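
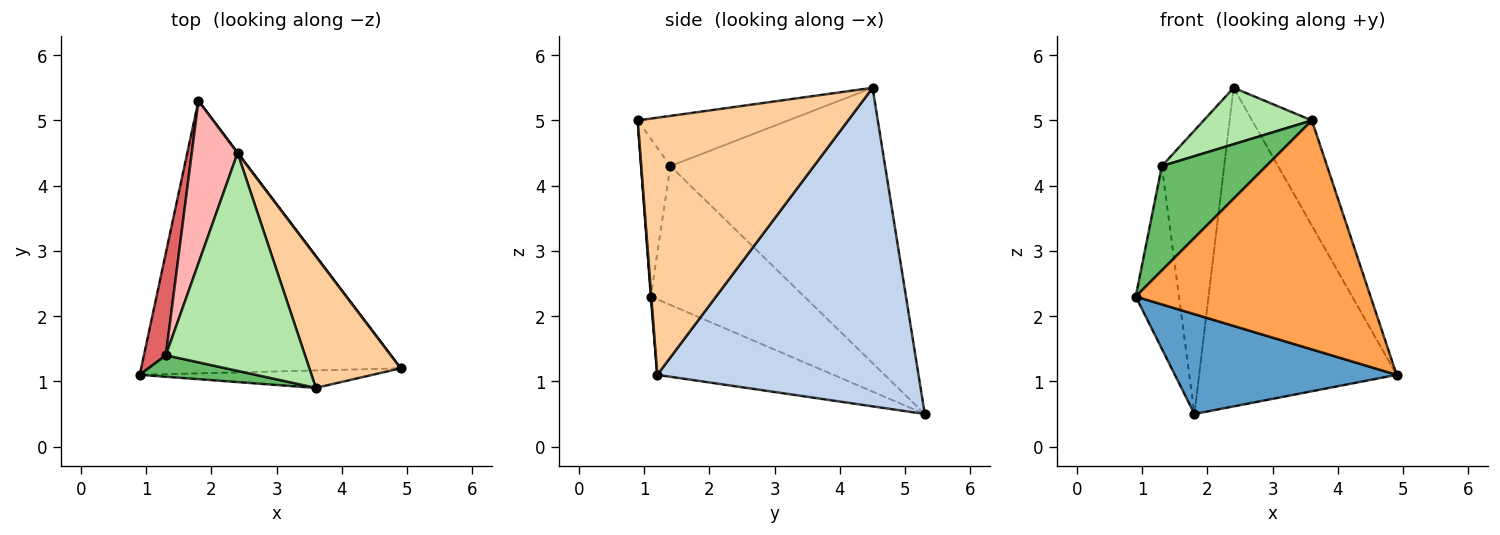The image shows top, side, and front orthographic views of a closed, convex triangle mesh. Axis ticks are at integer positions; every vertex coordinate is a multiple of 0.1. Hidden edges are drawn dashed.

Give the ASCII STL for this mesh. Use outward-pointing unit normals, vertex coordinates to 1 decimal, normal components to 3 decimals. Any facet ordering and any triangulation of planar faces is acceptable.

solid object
 facet normal -0.263 -0.332 -0.906
  outer loop
   vertex 1.8 5.3 0.5
   vertex 4.9 1.2 1.1
   vertex 0.9 1.1 2.3
  endloop
 endfacet
 facet normal 0.798 0.603 0.001
  outer loop
   vertex 2.4 4.5 5.5
   vertex 4.9 1.2 1.1
   vertex 1.8 5.3 0.5
  endloop
 endfacet
 facet normal 0.002 -0.997 -0.076
  outer loop
   vertex 3.6 0.9 5.0
   vertex 0.9 1.1 2.3
   vertex 4.9 1.2 1.1
  endloop
 endfacet
 facet normal 0.910 0.259 0.323
  outer loop
   vertex 3.6 0.9 5.0
   vertex 4.9 1.2 1.1
   vertex 2.4 4.5 5.5
  endloop
 endfacet
 facet normal -0.265 -0.945 0.195
  outer loop
   vertex 1.3 1.4 4.3
   vertex 0.9 1.1 2.3
   vertex 3.6 0.9 5.0
  endloop
 endfacet
 facet normal -0.330 -0.237 0.914
  outer loop
   vertex 1.3 1.4 4.3
   vertex 3.6 0.9 5.0
   vertex 2.4 4.5 5.5
  endloop
 endfacet
 facet normal -0.952 0.268 0.150
  outer loop
   vertex 1.3 1.4 4.3
   vertex 1.8 5.3 0.5
   vertex 0.9 1.1 2.3
  endloop
 endfacet
 facet normal -0.948 0.275 0.158
  outer loop
   vertex 1.3 1.4 4.3
   vertex 2.4 4.5 5.5
   vertex 1.8 5.3 0.5
  endloop
 endfacet
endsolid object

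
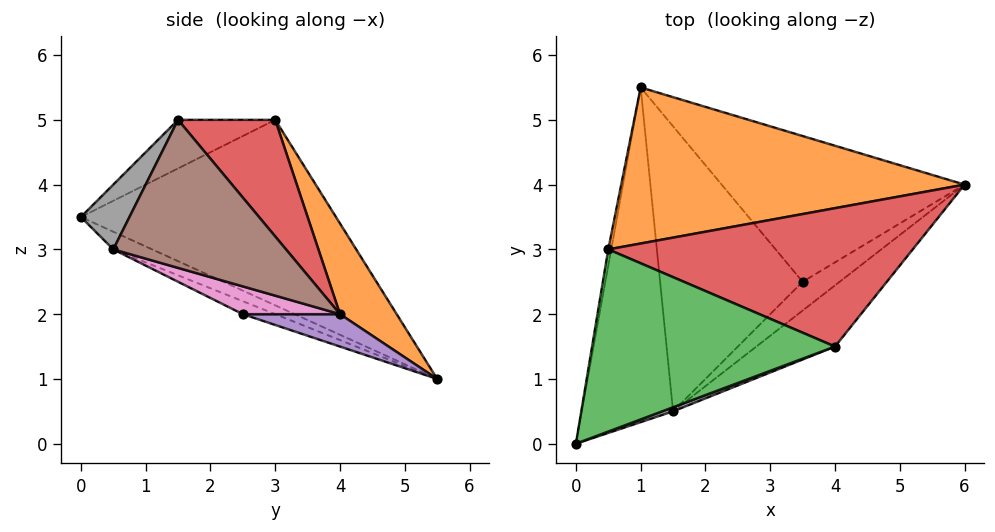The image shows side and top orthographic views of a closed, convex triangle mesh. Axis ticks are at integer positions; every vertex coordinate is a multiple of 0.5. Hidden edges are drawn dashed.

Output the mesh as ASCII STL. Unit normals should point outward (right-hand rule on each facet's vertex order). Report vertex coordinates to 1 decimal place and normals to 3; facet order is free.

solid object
 facet normal -0.985 0.172 -0.016
  outer loop
   vertex 0.5 3.0 5.0
   vertex 1.0 5.5 1.0
   vertex 0.0 0.0 3.5
  endloop
 endfacet
 facet normal 0.142 0.831 0.537
  outer loop
   vertex 0.5 3.0 5.0
   vertex 6.0 4.0 2.0
   vertex 1.0 5.5 1.0
  endloop
 endfacet
 facet normal -0.178 -0.416 0.892
  outer loop
   vertex 4.0 1.5 5.0
   vertex 0.5 3.0 5.0
   vertex 0.0 0.0 3.5
  endloop
 endfacet
 facet normal 0.275 0.641 0.717
  outer loop
   vertex 4.0 1.5 5.0
   vertex 6.0 4.0 2.0
   vertex 0.5 3.0 5.0
  endloop
 endfacet
 facet normal 0.129 -0.215 -0.968
  outer loop
   vertex 3.5 2.5 2.0
   vertex 1.0 5.5 1.0
   vertex 6.0 4.0 2.0
  endloop
 endfacet
 facet normal 0.546 -0.786 -0.290
  outer loop
   vertex 1.5 0.5 3.0
   vertex 6.0 4.0 2.0
   vertex 4.0 1.5 5.0
  endloop
 endfacet
 facet normal 0.424 -0.707 -0.566
  outer loop
   vertex 1.5 0.5 3.0
   vertex 3.5 2.5 2.0
   vertex 6.0 4.0 2.0
  endloop
 endfacet
 facet normal 0.332 -0.942 0.055
  outer loop
   vertex 1.5 0.5 3.0
   vertex 4.0 1.5 5.0
   vertex 0.0 0.0 3.5
  endloop
 endfacet
 facet normal -0.176 -0.381 -0.908
  outer loop
   vertex 1.5 0.5 3.0
   vertex 0.0 0.0 3.5
   vertex 1.0 5.5 1.0
  endloop
 endfacet
 facet normal -0.084 -0.377 -0.922
  outer loop
   vertex 1.5 0.5 3.0
   vertex 1.0 5.5 1.0
   vertex 3.5 2.5 2.0
  endloop
 endfacet
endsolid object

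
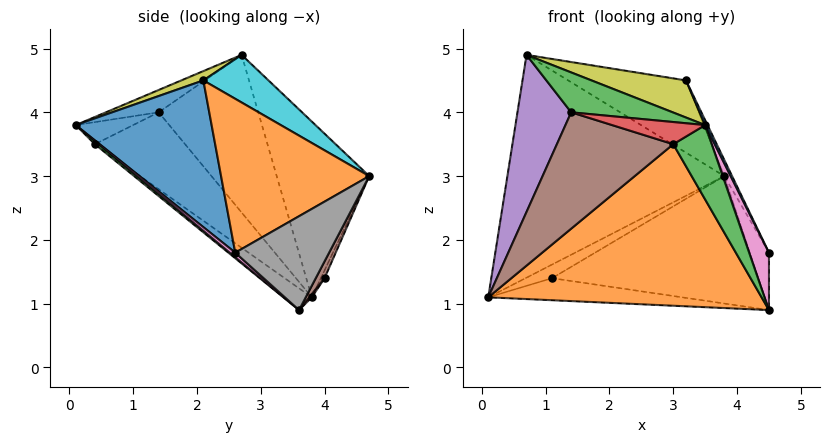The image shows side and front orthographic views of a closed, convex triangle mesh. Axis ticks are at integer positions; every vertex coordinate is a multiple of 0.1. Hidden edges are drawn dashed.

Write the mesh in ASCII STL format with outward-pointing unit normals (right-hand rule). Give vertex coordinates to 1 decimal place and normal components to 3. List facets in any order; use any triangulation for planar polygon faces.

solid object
 facet normal -0.373 0.874 0.312
  outer loop
   vertex 3.8 4.7 3.0
   vertex 0.1 3.8 1.1
   vertex 0.7 2.7 4.9
  endloop
 endfacet
 facet normal -0.064 -0.611 -0.789
  outer loop
   vertex 3.0 0.4 3.5
   vertex 0.1 3.8 1.1
   vertex 4.5 3.6 0.9
  endloop
 endfacet
 facet normal 0.067 -0.648 -0.759
  outer loop
   vertex 3.0 0.4 3.5
   vertex 4.5 3.6 0.9
   vertex 3.5 0.1 3.8
  endloop
 endfacet
 facet normal 0.011 0.815 -0.579
  outer loop
   vertex 1.1 4.0 1.4
   vertex 4.5 3.6 0.9
   vertex 0.1 3.8 1.1
  endloop
 endfacet
 facet normal -0.135 0.971 -0.197
  outer loop
   vertex 1.1 4.0 1.4
   vertex 0.1 3.8 1.1
   vertex 3.8 4.7 3.0
  endloop
 endfacet
 facet normal 0.038 0.890 -0.454
  outer loop
   vertex 1.1 4.0 1.4
   vertex 3.8 4.7 3.0
   vertex 4.5 3.6 0.9
  endloop
 endfacet
 facet normal 0.183 -0.658 -0.731
  outer loop
   vertex 4.5 2.6 1.8
   vertex 3.5 0.1 3.8
   vertex 4.5 3.6 0.9
  endloop
 endfacet
 facet normal 0.957 0.195 0.217
  outer loop
   vertex 4.5 2.6 1.8
   vertex 4.5 3.6 0.9
   vertex 3.8 4.7 3.0
  endloop
 endfacet
 facet normal 0.074 -0.319 0.945
  outer loop
   vertex 3.2 2.1 4.5
   vertex 0.7 2.7 4.9
   vertex 3.5 0.1 3.8
  endloop
 endfacet
 facet normal 0.244 0.442 0.863
  outer loop
   vertex 3.2 2.1 4.5
   vertex 3.8 4.7 3.0
   vertex 0.7 2.7 4.9
  endloop
 endfacet
 facet normal 0.902 -0.016 0.431
  outer loop
   vertex 3.2 2.1 4.5
   vertex 3.5 0.1 3.8
   vertex 4.5 2.6 1.8
  endloop
 endfacet
 facet normal 0.897 0.047 0.440
  outer loop
   vertex 3.2 2.1 4.5
   vertex 4.5 2.6 1.8
   vertex 3.8 4.7 3.0
  endloop
 endfacet
 facet normal -0.339 -0.652 0.678
  outer loop
   vertex 1.4 1.4 4.0
   vertex 3.5 0.1 3.8
   vertex 0.7 2.7 4.9
  endloop
 endfacet
 facet normal -0.525 -0.851 0.023
  outer loop
   vertex 1.4 1.4 4.0
   vertex 3.0 0.4 3.5
   vertex 3.5 0.1 3.8
  endloop
 endfacet
 facet normal -0.880 -0.475 0.001
  outer loop
   vertex 1.4 1.4 4.0
   vertex 0.7 2.7 4.9
   vertex 0.1 3.8 1.1
  endloop
 endfacet
 facet normal -0.573 -0.739 -0.355
  outer loop
   vertex 1.4 1.4 4.0
   vertex 0.1 3.8 1.1
   vertex 3.0 0.4 3.5
  endloop
 endfacet
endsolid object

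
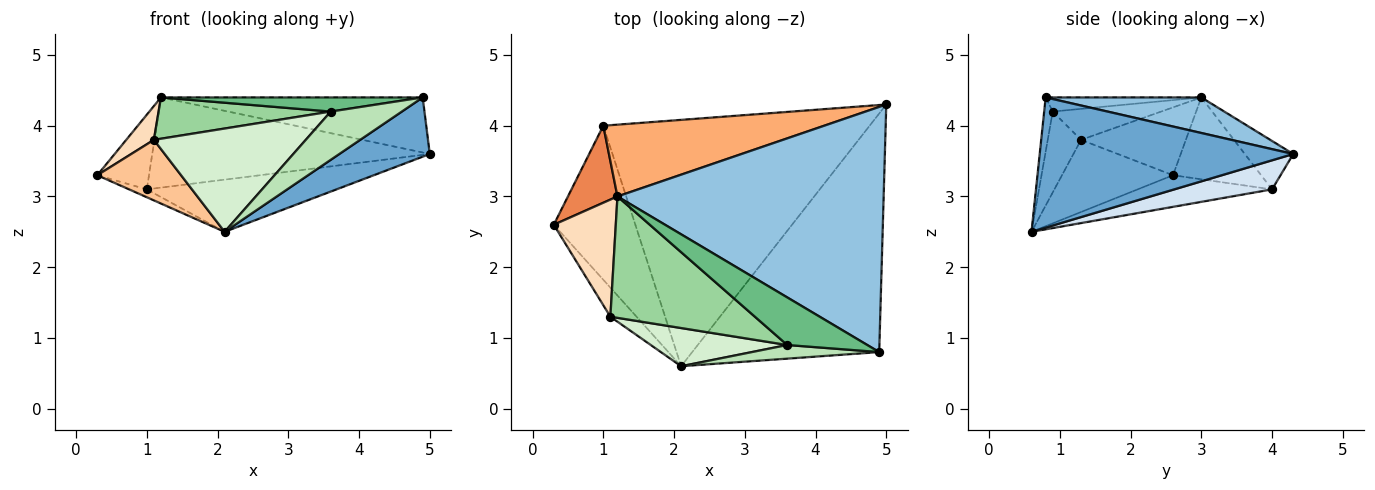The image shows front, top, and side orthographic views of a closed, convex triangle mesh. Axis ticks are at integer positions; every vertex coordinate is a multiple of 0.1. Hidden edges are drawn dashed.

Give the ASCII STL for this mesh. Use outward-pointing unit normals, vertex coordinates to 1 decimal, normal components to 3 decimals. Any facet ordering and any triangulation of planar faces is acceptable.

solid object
 facet normal 0.560 -0.200 -0.804
  outer loop
   vertex 4.9 0.8 4.4
   vertex 2.1 0.6 2.5
   vertex 5.0 4.3 3.6
  endloop
 endfacet
 facet normal 0.129 0.217 0.967
  outer loop
   vertex 4.9 0.8 4.4
   vertex 5.0 4.3 3.6
   vertex 1.2 3.0 4.4
  endloop
 endfacet
 facet normal -0.361 0.048 -0.931
  outer loop
   vertex 1.0 4.0 3.1
   vertex 2.1 0.6 2.5
   vertex 0.3 2.6 3.3
  endloop
 endfacet
 facet normal 0.106 0.206 -0.973
  outer loop
   vertex 1.0 4.0 3.1
   vertex 5.0 4.3 3.6
   vertex 2.1 0.6 2.5
  endloop
 endfacet
 facet normal -0.765 0.448 0.463
  outer loop
   vertex 1.0 4.0 3.1
   vertex 0.3 2.6 3.3
   vertex 1.2 3.0 4.4
  endloop
 endfacet
 facet normal -0.135 0.775 0.617
  outer loop
   vertex 1.0 4.0 3.1
   vertex 1.2 3.0 4.4
   vertex 5.0 4.3 3.6
  endloop
 endfacet
 facet normal -0.767 -0.579 -0.278
  outer loop
   vertex 1.1 1.3 3.8
   vertex 0.3 2.6 3.3
   vertex 2.1 0.6 2.5
  endloop
 endfacet
 facet normal -0.724 -0.191 0.662
  outer loop
   vertex 1.1 1.3 3.8
   vertex 1.2 3.0 4.4
   vertex 0.3 2.6 3.3
  endloop
 endfacet
 facet normal -0.167 -0.281 0.945
  outer loop
   vertex 3.6 0.9 4.2
   vertex 4.9 0.8 4.4
   vertex 1.2 3.0 4.4
  endloop
 endfacet
 facet normal -0.199 -0.316 0.928
  outer loop
   vertex 3.6 0.9 4.2
   vertex 1.2 3.0 4.4
   vertex 1.1 1.3 3.8
  endloop
 endfacet
 facet normal -0.115 -0.956 0.270
  outer loop
   vertex 3.6 0.9 4.2
   vertex 2.1 0.6 2.5
   vertex 4.9 0.8 4.4
  endloop
 endfacet
 facet normal -0.201 -0.919 0.340
  outer loop
   vertex 3.6 0.9 4.2
   vertex 1.1 1.3 3.8
   vertex 2.1 0.6 2.5
  endloop
 endfacet
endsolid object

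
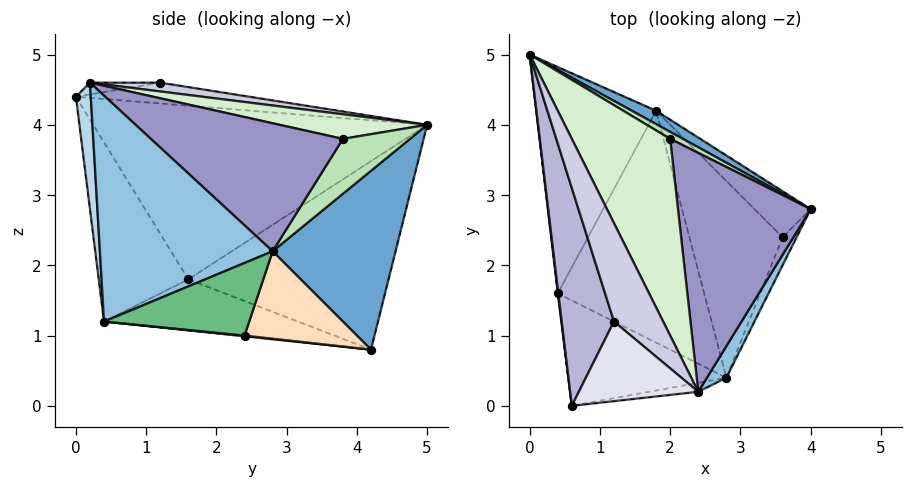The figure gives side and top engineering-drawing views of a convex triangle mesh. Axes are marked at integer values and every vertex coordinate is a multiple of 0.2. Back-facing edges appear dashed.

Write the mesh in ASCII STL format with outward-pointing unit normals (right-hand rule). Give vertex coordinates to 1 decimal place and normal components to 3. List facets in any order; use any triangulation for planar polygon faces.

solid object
 facet normal 0.504 0.861 0.068
  outer loop
   vertex 1.8 4.2 0.8
   vertex 0.0 5.0 4.0
   vertex 4.0 2.8 2.2
  endloop
 endfacet
 facet normal 0.879 -0.471 0.076
  outer loop
   vertex 2.4 0.2 4.6
   vertex 2.8 0.4 1.2
   vertex 4.0 2.8 2.2
  endloop
 endfacet
 facet normal 0.115 -0.992 -0.045
  outer loop
   vertex 2.4 0.2 4.6
   vertex 0.6 0.0 4.4
   vertex 2.8 0.4 1.2
  endloop
 endfacet
 facet normal -0.993 -0.119 0.003
  outer loop
   vertex 0.4 1.6 1.8
   vertex 0.6 0.0 4.4
   vertex 0.0 5.0 4.0
  endloop
 endfacet
 facet normal -0.819 0.241 -0.521
  outer loop
   vertex 0.4 1.6 1.8
   vertex 0.0 5.0 4.0
   vertex 1.8 4.2 0.8
  endloop
 endfacet
 facet normal -0.487 -0.760 -0.430
  outer loop
   vertex 0.4 1.6 1.8
   vertex 2.8 0.4 1.2
   vertex 0.6 0.0 4.4
  endloop
 endfacet
 facet normal -0.324 -0.183 -0.928
  outer loop
   vertex 0.4 1.6 1.8
   vertex 1.8 4.2 0.8
   vertex 2.8 0.4 1.2
  endloop
 endfacet
 facet normal 0.663 0.616 -0.426
  outer loop
   vertex 3.6 2.4 1.0
   vertex 1.8 4.2 0.8
   vertex 4.0 2.8 2.2
  endloop
 endfacet
 facet normal 0.908 -0.381 -0.176
  outer loop
   vertex 3.6 2.4 1.0
   vertex 4.0 2.8 2.2
   vertex 2.8 0.4 1.2
  endloop
 endfacet
 facet normal 0.008 -0.103 -0.995
  outer loop
   vertex 3.6 2.4 1.0
   vertex 2.8 0.4 1.2
   vertex 1.8 4.2 0.8
  endloop
 endfacet
 facet normal 0.520 0.846 0.121
  outer loop
   vertex 2.0 3.8 3.8
   vertex 4.0 2.8 2.2
   vertex 0.0 5.0 4.0
  endloop
 endfacet
 facet normal 0.236 0.236 0.943
  outer loop
   vertex 2.0 3.8 3.8
   vertex 0.0 5.0 4.0
   vertex 2.4 0.2 4.6
  endloop
 endfacet
 facet normal 0.676 0.231 0.700
  outer loop
   vertex 2.0 3.8 3.8
   vertex 2.4 0.2 4.6
   vertex 4.0 2.8 2.2
  endloop
 endfacet
 facet normal -0.370 0.030 0.929
  outer loop
   vertex 1.2 1.2 4.6
   vertex 0.0 5.0 4.0
   vertex 0.6 0.0 4.4
  endloop
 endfacet
 facet normal 0.172 0.206 0.963
  outer loop
   vertex 1.2 1.2 4.6
   vertex 2.4 0.2 4.6
   vertex 0.0 5.0 4.0
  endloop
 endfacet
 facet normal -0.097 -0.116 0.988
  outer loop
   vertex 1.2 1.2 4.6
   vertex 0.6 0.0 4.4
   vertex 2.4 0.2 4.6
  endloop
 endfacet
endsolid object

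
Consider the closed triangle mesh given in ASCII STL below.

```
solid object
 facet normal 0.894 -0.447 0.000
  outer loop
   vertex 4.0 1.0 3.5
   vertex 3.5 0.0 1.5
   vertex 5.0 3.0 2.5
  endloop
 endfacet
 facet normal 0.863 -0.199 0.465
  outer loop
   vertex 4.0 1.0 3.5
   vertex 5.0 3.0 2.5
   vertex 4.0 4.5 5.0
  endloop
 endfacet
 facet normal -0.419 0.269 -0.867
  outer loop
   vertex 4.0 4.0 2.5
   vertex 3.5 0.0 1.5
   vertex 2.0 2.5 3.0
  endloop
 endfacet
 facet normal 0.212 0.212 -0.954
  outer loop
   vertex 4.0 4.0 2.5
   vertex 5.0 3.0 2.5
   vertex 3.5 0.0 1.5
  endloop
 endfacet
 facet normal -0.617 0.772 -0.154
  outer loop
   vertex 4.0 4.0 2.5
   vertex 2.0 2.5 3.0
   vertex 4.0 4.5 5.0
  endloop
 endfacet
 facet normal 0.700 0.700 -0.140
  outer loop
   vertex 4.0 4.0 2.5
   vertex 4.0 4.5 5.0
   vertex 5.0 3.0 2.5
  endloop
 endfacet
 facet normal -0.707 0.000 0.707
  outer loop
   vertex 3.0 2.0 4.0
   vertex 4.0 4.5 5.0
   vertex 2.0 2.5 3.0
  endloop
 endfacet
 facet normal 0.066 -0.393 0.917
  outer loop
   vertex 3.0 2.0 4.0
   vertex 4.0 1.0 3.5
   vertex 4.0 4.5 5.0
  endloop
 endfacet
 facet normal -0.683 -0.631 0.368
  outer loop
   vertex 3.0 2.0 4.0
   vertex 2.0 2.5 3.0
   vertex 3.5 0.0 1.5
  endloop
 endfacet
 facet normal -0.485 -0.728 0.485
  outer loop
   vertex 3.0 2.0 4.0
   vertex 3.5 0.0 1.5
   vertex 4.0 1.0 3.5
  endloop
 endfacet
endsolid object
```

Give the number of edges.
15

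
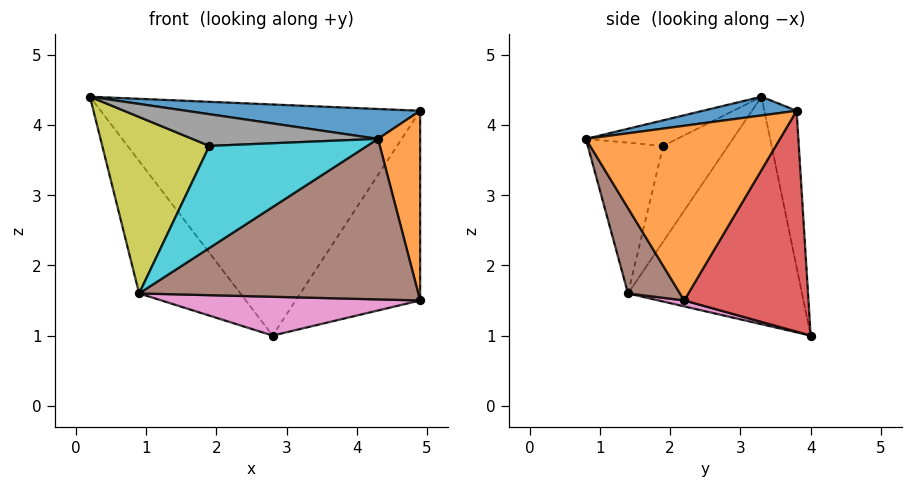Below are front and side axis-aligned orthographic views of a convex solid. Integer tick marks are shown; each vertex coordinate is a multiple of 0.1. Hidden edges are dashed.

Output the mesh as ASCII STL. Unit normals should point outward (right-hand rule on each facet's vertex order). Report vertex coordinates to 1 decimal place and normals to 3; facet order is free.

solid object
 facet normal 0.057 -0.143 0.988
  outer loop
   vertex 4.9 3.8 4.2
   vertex 0.2 3.3 4.4
   vertex 4.3 0.8 3.8
  endloop
 endfacet
 facet normal 0.970 -0.211 0.125
  outer loop
   vertex 4.9 3.8 4.2
   vertex 4.3 0.8 3.8
   vertex 4.9 2.2 1.5
  endloop
 endfacet
 facet normal -0.100 0.987 0.127
  outer loop
   vertex 4.9 3.8 4.2
   vertex 2.8 4.0 1.0
   vertex 0.2 3.3 4.4
  endloop
 endfacet
 facet normal 0.652 0.653 -0.387
  outer loop
   vertex 4.9 3.8 4.2
   vertex 4.9 2.2 1.5
   vertex 2.8 4.0 1.0
  endloop
 endfacet
 facet normal -0.755 0.439 -0.487
  outer loop
   vertex 0.9 1.4 1.6
   vertex 0.2 3.3 4.4
   vertex 2.8 4.0 1.0
  endloop
 endfacet
 facet normal 0.160 -0.861 -0.482
  outer loop
   vertex 0.9 1.4 1.6
   vertex 4.9 2.2 1.5
   vertex 4.3 0.8 3.8
  endloop
 endfacet
 facet normal 0.024 -0.241 -0.970
  outer loop
   vertex 0.9 1.4 1.6
   vertex 2.8 4.0 1.0
   vertex 4.9 2.2 1.5
  endloop
 endfacet
 facet normal -0.358 -0.727 0.586
  outer loop
   vertex 1.9 1.9 3.7
   vertex 4.3 0.8 3.8
   vertex 0.2 3.3 4.4
  endloop
 endfacet
 facet normal -0.473 -0.780 0.411
  outer loop
   vertex 1.9 1.9 3.7
   vertex 0.2 3.3 4.4
   vertex 0.9 1.4 1.6
  endloop
 endfacet
 facet normal -0.397 -0.832 0.387
  outer loop
   vertex 1.9 1.9 3.7
   vertex 0.9 1.4 1.6
   vertex 4.3 0.8 3.8
  endloop
 endfacet
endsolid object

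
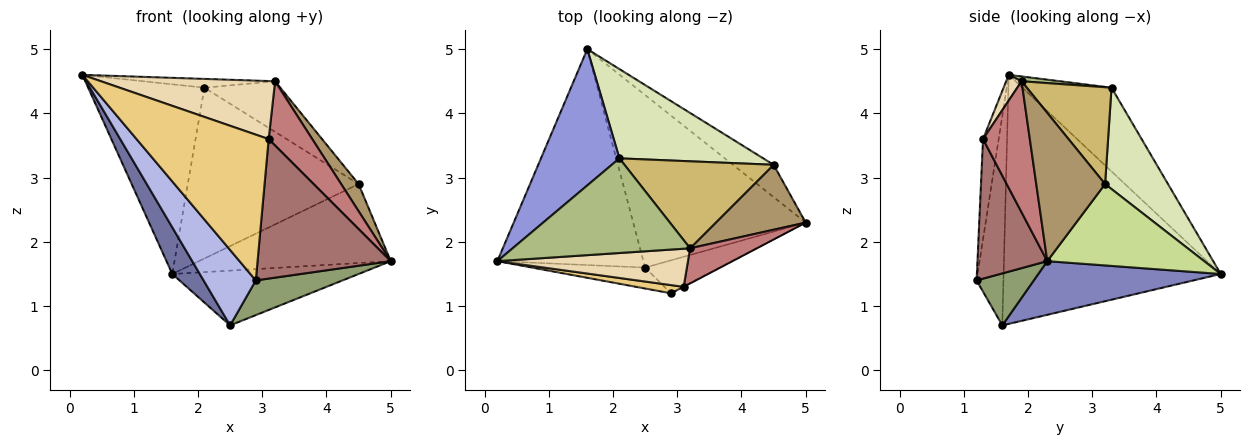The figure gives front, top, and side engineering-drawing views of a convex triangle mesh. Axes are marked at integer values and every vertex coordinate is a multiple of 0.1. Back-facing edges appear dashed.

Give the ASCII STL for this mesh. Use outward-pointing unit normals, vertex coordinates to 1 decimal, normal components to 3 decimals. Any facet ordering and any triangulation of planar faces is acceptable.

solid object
 facet normal -0.857 -0.109 -0.503
  outer loop
   vertex 2.5 1.6 0.7
   vertex 0.2 1.7 4.6
   vertex 1.6 5.0 1.5
  endloop
 endfacet
 facet normal 0.284 0.290 -0.914
  outer loop
   vertex 2.5 1.6 0.7
   vertex 1.6 5.0 1.5
   vertex 5.0 2.3 1.7
  endloop
 endfacet
 facet normal -0.528 0.689 0.495
  outer loop
   vertex 2.1 3.3 4.4
   vertex 1.6 5.0 1.5
   vertex 0.2 1.7 4.6
  endloop
 endfacet
 facet normal -0.444 -0.863 -0.240
  outer loop
   vertex 2.9 1.2 1.4
   vertex 0.2 1.7 4.6
   vertex 2.5 1.6 0.7
  endloop
 endfacet
 facet normal 0.432 -0.655 -0.621
  outer loop
   vertex 2.9 1.2 1.4
   vertex 2.5 1.6 0.7
   vertex 5.0 2.3 1.7
  endloop
 endfacet
 facet normal 0.027 0.092 0.995
  outer loop
   vertex 3.2 1.9 4.5
   vertex 2.1 3.3 4.4
   vertex 0.2 1.7 4.6
  endloop
 endfacet
 facet normal 0.604 0.738 -0.302
  outer loop
   vertex 4.5 3.2 2.9
   vertex 5.0 2.3 1.7
   vertex 1.6 5.0 1.5
  endloop
 endfacet
 facet normal 0.310 0.842 0.440
  outer loop
   vertex 4.5 3.2 2.9
   vertex 1.6 5.0 1.5
   vertex 2.1 3.3 4.4
  endloop
 endfacet
 facet normal 0.836 -0.212 0.507
  outer loop
   vertex 4.5 3.2 2.9
   vertex 3.2 1.9 4.5
   vertex 5.0 2.3 1.7
  endloop
 endfacet
 facet normal 0.489 0.438 0.754
  outer loop
   vertex 4.5 3.2 2.9
   vertex 2.1 3.3 4.4
   vertex 3.2 1.9 4.5
  endloop
 endfacet
 facet normal -0.118 -0.992 0.056
  outer loop
   vertex 3.1 1.3 3.6
   vertex 0.2 1.7 4.6
   vertex 2.9 1.2 1.4
  endloop
 endfacet
 facet normal 0.074 -0.834 0.547
  outer loop
   vertex 3.1 1.3 3.6
   vertex 3.2 1.9 4.5
   vertex 0.2 1.7 4.6
  endloop
 endfacet
 facet normal 0.464 -0.886 -0.002
  outer loop
   vertex 3.1 1.3 3.6
   vertex 2.9 1.2 1.4
   vertex 5.0 2.3 1.7
  endloop
 endfacet
 facet normal 0.686 -0.639 0.350
  outer loop
   vertex 3.1 1.3 3.6
   vertex 5.0 2.3 1.7
   vertex 3.2 1.9 4.5
  endloop
 endfacet
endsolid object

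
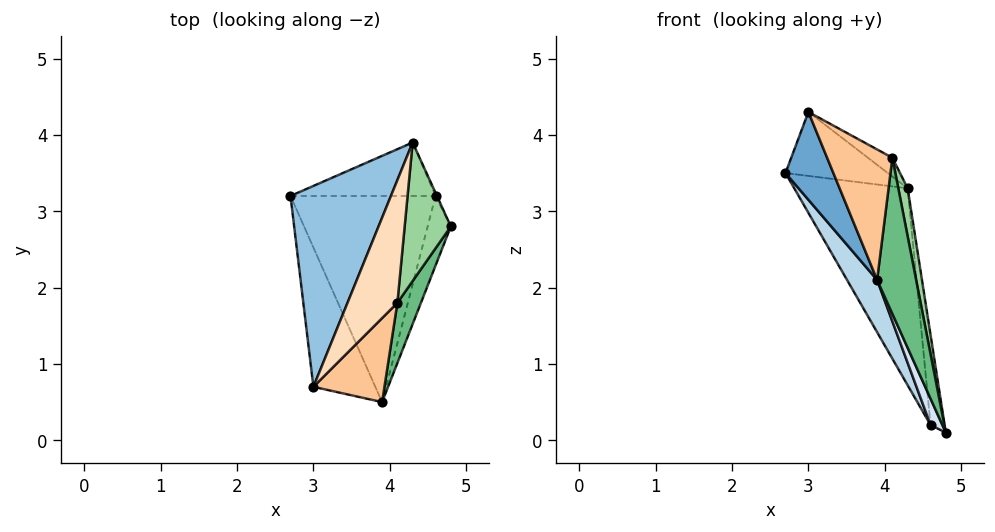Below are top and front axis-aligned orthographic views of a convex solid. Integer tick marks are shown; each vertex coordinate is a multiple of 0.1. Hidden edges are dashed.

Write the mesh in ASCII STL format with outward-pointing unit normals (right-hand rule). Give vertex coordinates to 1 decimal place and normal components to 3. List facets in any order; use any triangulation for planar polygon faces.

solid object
 facet normal -0.909 -0.222 -0.352
  outer loop
   vertex 3.0 0.7 4.3
   vertex 2.7 3.2 3.5
   vertex 3.9 0.5 2.1
  endloop
 endfacet
 facet normal -0.014 0.303 0.953
  outer loop
   vertex 3.0 0.7 4.3
   vertex 4.3 3.9 3.3
   vertex 2.7 3.2 3.5
  endloop
 endfacet
 facet normal -0.860 -0.125 -0.495
  outer loop
   vertex 4.6 3.2 0.2
   vertex 3.9 0.5 2.1
   vertex 2.7 3.2 3.5
  endloop
 endfacet
 facet normal -0.762 -0.229 -0.606
  outer loop
   vertex 4.6 3.2 0.2
   vertex 4.8 2.8 0.1
   vertex 3.9 0.5 2.1
  endloop
 endfacet
 facet normal -0.414 0.878 -0.238
  outer loop
   vertex 4.6 3.2 0.2
   vertex 2.7 3.2 3.5
   vertex 4.3 3.9 3.3
  endloop
 endfacet
 facet normal 0.893 0.450 -0.015
  outer loop
   vertex 4.6 3.2 0.2
   vertex 4.3 3.9 3.3
   vertex 4.8 2.8 0.1
  endloop
 endfacet
 facet normal 0.751 -0.556 0.358
  outer loop
   vertex 4.1 1.8 3.7
   vertex 3.0 0.7 4.3
   vertex 3.9 0.5 2.1
  endloop
 endfacet
 facet normal 0.362 0.141 0.922
  outer loop
   vertex 4.1 1.8 3.7
   vertex 4.3 3.9 3.3
   vertex 3.0 0.7 4.3
  endloop
 endfacet
 facet normal 0.954 -0.280 0.108
  outer loop
   vertex 4.1 1.8 3.7
   vertex 3.9 0.5 2.1
   vertex 4.8 2.8 0.1
  endloop
 endfacet
 facet normal 0.983 -0.060 0.174
  outer loop
   vertex 4.1 1.8 3.7
   vertex 4.8 2.8 0.1
   vertex 4.3 3.9 3.3
  endloop
 endfacet
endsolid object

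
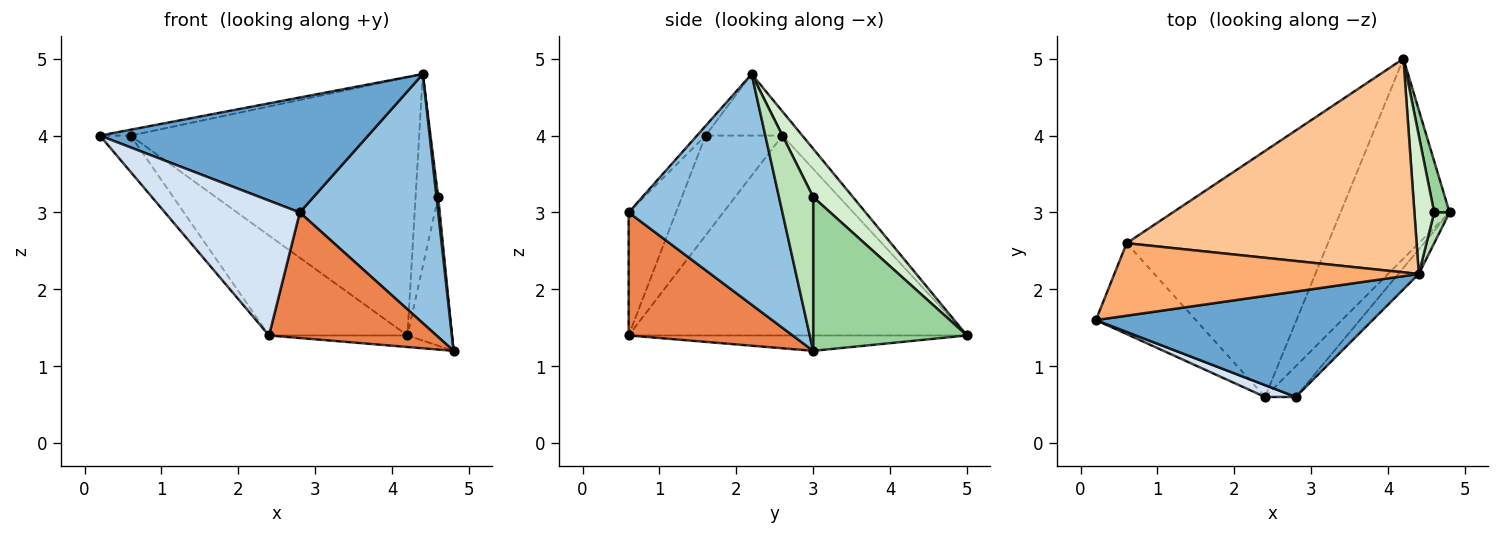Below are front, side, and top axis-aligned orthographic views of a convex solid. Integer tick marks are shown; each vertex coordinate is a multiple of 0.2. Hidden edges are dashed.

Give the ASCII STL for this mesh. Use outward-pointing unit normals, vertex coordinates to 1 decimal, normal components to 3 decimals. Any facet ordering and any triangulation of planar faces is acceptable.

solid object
 facet normal -0.023 -0.737 0.676
  outer loop
   vertex 2.8 0.6 3.0
   vertex 4.4 2.2 4.8
   vertex 0.2 1.6 4.0
  endloop
 endfacet
 facet normal 0.742 -0.668 -0.066
  outer loop
   vertex 2.8 0.6 3.0
   vertex 4.8 3.0 1.2
   vertex 4.4 2.2 4.8
  endloop
 endfacet
 facet normal -0.139 0.057 -0.989
  outer loop
   vertex 2.4 0.6 1.4
   vertex 4.2 5.0 1.4
   vertex 4.8 3.0 1.2
  endloop
 endfacet
 facet normal -0.330 -0.940 0.082
  outer loop
   vertex 2.4 0.6 1.4
   vertex 2.8 0.6 3.0
   vertex 0.2 1.6 4.0
  endloop
 endfacet
 facet normal 0.689 -0.704 -0.172
  outer loop
   vertex 2.4 0.6 1.4
   vertex 4.8 3.0 1.2
   vertex 2.8 0.6 3.0
  endloop
 endfacet
 facet normal -0.197 0.079 0.977
  outer loop
   vertex 0.6 2.6 4.0
   vertex 0.2 1.6 4.0
   vertex 4.4 2.2 4.8
  endloop
 endfacet
 facet normal -0.053 0.769 0.637
  outer loop
   vertex 0.6 2.6 4.0
   vertex 4.4 2.2 4.8
   vertex 4.2 5.0 1.4
  endloop
 endfacet
 facet normal -0.680 0.272 -0.680
  outer loop
   vertex 0.6 2.6 4.0
   vertex 2.4 0.6 1.4
   vertex 0.2 1.6 4.0
  endloop
 endfacet
 facet normal -0.677 0.277 -0.682
  outer loop
   vertex 0.6 2.6 4.0
   vertex 4.2 5.0 1.4
   vertex 2.4 0.6 1.4
  endloop
 endfacet
 facet normal 0.956 0.277 0.096
  outer loop
   vertex 4.6 3.0 3.2
   vertex 4.8 3.0 1.2
   vertex 4.2 5.0 1.4
  endloop
 endfacet
 facet normal 0.994 -0.050 0.099
  outer loop
   vertex 4.6 3.0 3.2
   vertex 4.4 2.2 4.8
   vertex 4.8 3.0 1.2
  endloop
 endfacet
 facet normal 0.819 0.465 0.335
  outer loop
   vertex 4.6 3.0 3.2
   vertex 4.2 5.0 1.4
   vertex 4.4 2.2 4.8
  endloop
 endfacet
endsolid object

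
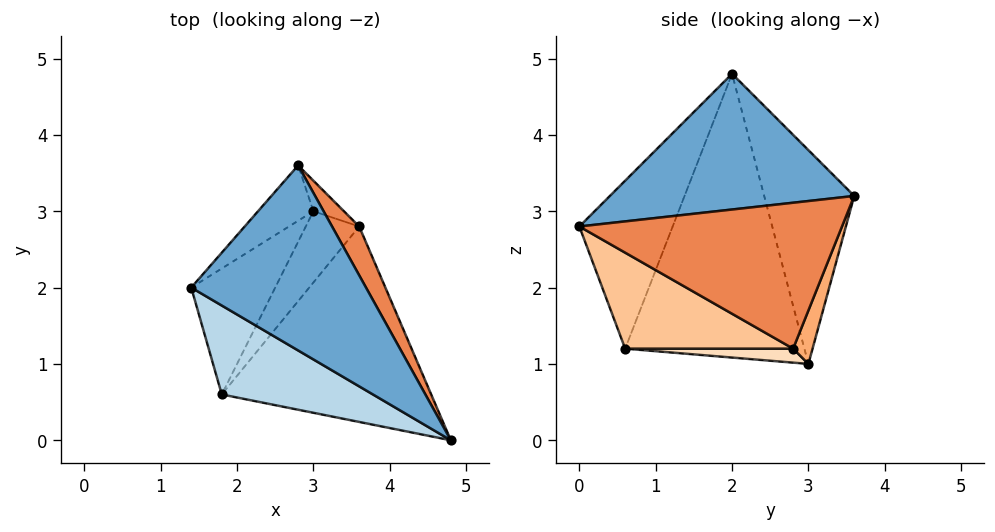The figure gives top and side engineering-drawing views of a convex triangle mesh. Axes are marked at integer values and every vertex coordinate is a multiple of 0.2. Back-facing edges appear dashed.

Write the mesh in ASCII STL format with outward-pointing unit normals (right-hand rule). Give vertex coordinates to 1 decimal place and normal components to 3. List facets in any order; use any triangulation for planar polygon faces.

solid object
 facet normal 0.595 0.245 0.766
  outer loop
   vertex 2.8 3.6 3.2
   vertex 1.4 2.0 4.8
   vertex 4.8 0.0 2.8
  endloop
 endfacet
 facet normal -0.831 0.512 -0.215
  outer loop
   vertex 3.0 3.0 1.0
   vertex 1.4 2.0 4.8
   vertex 2.8 3.6 3.2
  endloop
 endfacet
 facet normal -0.342 -0.888 0.307
  outer loop
   vertex 1.8 0.6 1.2
   vertex 4.8 0.0 2.8
   vertex 1.4 2.0 4.8
  endloop
 endfacet
 facet normal -0.873 0.415 -0.258
  outer loop
   vertex 1.8 0.6 1.2
   vertex 1.4 2.0 4.8
   vertex 3.0 3.0 1.0
  endloop
 endfacet
 facet normal 0.870 0.465 0.162
  outer loop
   vertex 3.6 2.8 1.2
   vertex 2.8 3.6 3.2
   vertex 4.8 0.0 2.8
  endloop
 endfacet
 facet normal 0.372 0.904 -0.213
  outer loop
   vertex 3.6 2.8 1.2
   vertex 3.0 3.0 1.0
   vertex 2.8 3.6 3.2
  endloop
 endfacet
 facet normal 0.394 -0.323 -0.860
  outer loop
   vertex 3.6 2.8 1.2
   vertex 4.8 0.0 2.8
   vertex 1.8 0.6 1.2
  endloop
 endfacet
 facet normal 0.248 -0.203 -0.947
  outer loop
   vertex 3.6 2.8 1.2
   vertex 1.8 0.6 1.2
   vertex 3.0 3.0 1.0
  endloop
 endfacet
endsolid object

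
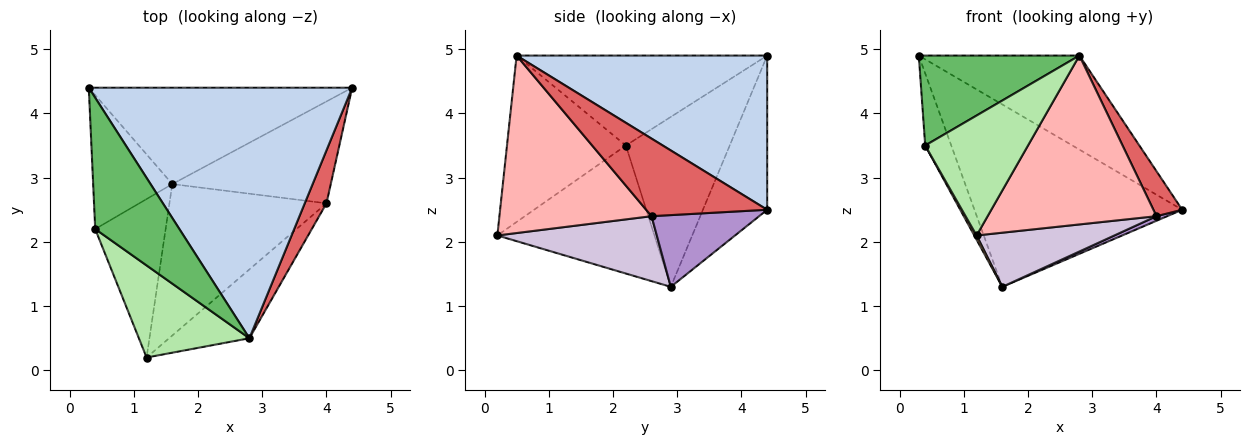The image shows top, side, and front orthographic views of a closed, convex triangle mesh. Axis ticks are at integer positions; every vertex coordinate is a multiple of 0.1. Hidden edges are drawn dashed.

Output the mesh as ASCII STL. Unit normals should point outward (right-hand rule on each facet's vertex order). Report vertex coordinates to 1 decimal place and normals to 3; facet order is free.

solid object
 facet normal -0.264 0.853 -0.451
  outer loop
   vertex 1.6 2.9 1.3
   vertex 0.3 4.4 4.9
   vertex 4.4 4.4 2.5
  endloop
 endfacet
 facet normal 0.481 0.308 0.821
  outer loop
   vertex 2.8 0.5 4.9
   vertex 4.4 4.4 2.5
   vertex 0.3 4.4 4.9
  endloop
 endfacet
 facet normal -0.884 0.222 -0.412
  outer loop
   vertex 0.4 2.2 3.5
   vertex 0.3 4.4 4.9
   vertex 1.6 2.9 1.3
  endloop
 endfacet
 facet normal -0.876 -0.013 -0.482
  outer loop
   vertex 0.4 2.2 3.5
   vertex 1.6 2.9 1.3
   vertex 1.2 0.2 2.1
  endloop
 endfacet
 facet normal -0.661 -0.424 0.619
  outer loop
   vertex 0.4 2.2 3.5
   vertex 2.8 0.5 4.9
   vertex 0.3 4.4 4.9
  endloop
 endfacet
 facet normal -0.676 -0.585 0.449
  outer loop
   vertex 0.4 2.2 3.5
   vertex 1.2 0.2 2.1
   vertex 2.8 0.5 4.9
  endloop
 endfacet
 facet normal 0.939 -0.223 0.263
  outer loop
   vertex 4.0 2.6 2.4
   vertex 4.4 4.4 2.5
   vertex 2.8 0.5 4.9
  endloop
 endfacet
 facet normal 0.641 -0.711 -0.290
  outer loop
   vertex 4.0 2.6 2.4
   vertex 2.8 0.5 4.9
   vertex 1.2 0.2 2.1
  endloop
 endfacet
 facet normal 0.412 -0.041 -0.910
  outer loop
   vertex 4.0 2.6 2.4
   vertex 1.6 2.9 1.3
   vertex 4.4 4.4 2.5
  endloop
 endfacet
 facet normal 0.363 -0.314 -0.877
  outer loop
   vertex 4.0 2.6 2.4
   vertex 1.2 0.2 2.1
   vertex 1.6 2.9 1.3
  endloop
 endfacet
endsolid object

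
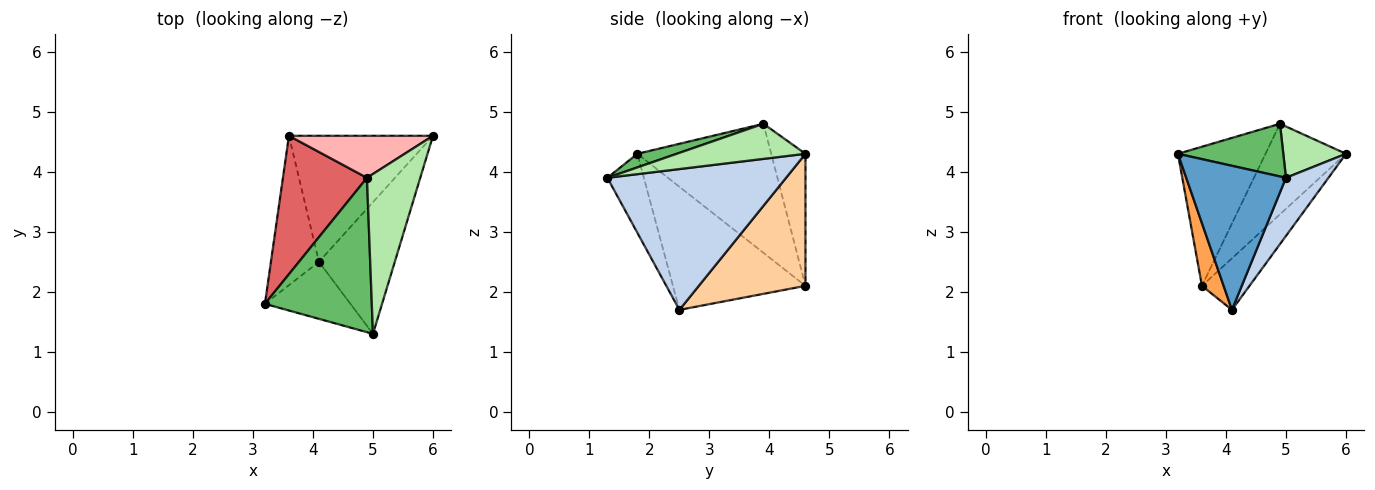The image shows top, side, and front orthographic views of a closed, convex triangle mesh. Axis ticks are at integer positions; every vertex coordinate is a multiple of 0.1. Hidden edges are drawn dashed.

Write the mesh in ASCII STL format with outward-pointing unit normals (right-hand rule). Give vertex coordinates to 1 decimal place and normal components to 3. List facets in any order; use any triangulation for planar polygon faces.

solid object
 facet normal -0.322 -0.880 -0.348
  outer loop
   vertex 4.1 2.5 1.7
   vertex 5.0 1.3 3.9
   vertex 3.2 1.8 4.3
  endloop
 endfacet
 facet normal 0.862 -0.205 -0.464
  outer loop
   vertex 4.1 2.5 1.7
   vertex 6.0 4.6 4.3
   vertex 5.0 1.3 3.9
  endloop
 endfacet
 facet normal -0.921 -0.151 -0.359
  outer loop
   vertex 3.6 4.6 2.1
   vertex 4.1 2.5 1.7
   vertex 3.2 1.8 4.3
  endloop
 endfacet
 facet normal 0.647 0.288 -0.706
  outer loop
   vertex 3.6 4.6 2.1
   vertex 6.0 4.6 4.3
   vertex 4.1 2.5 1.7
  endloop
 endfacet
 facet normal 0.120 -0.321 0.940
  outer loop
   vertex 4.9 3.9 4.8
   vertex 3.2 1.8 4.3
   vertex 5.0 1.3 3.9
  endloop
 endfacet
 facet normal 0.531 -0.259 0.807
  outer loop
   vertex 4.9 3.9 4.8
   vertex 5.0 1.3 3.9
   vertex 6.0 4.6 4.3
  endloop
 endfacet
 facet normal -0.735 0.481 0.478
  outer loop
   vertex 4.9 3.9 4.8
   vertex 3.6 4.6 2.1
   vertex 3.2 1.8 4.3
  endloop
 endfacet
 facet normal -0.360 0.846 0.393
  outer loop
   vertex 4.9 3.9 4.8
   vertex 6.0 4.6 4.3
   vertex 3.6 4.6 2.1
  endloop
 endfacet
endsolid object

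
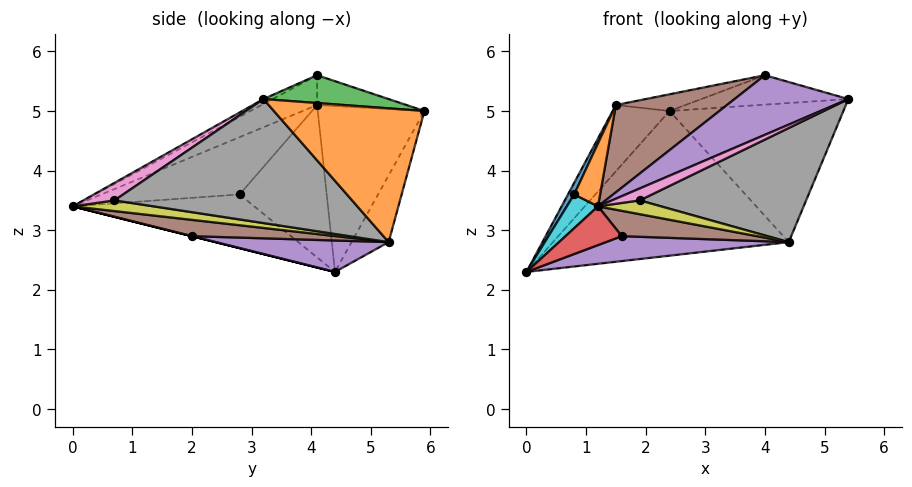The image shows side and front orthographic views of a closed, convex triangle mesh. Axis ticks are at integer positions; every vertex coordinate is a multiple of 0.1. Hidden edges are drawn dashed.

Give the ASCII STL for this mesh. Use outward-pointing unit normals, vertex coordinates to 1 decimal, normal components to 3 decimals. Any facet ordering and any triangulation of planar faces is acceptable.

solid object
 facet normal -0.144 0.914 -0.380
  outer loop
   vertex 4.4 5.3 2.8
   vertex 0.0 4.4 2.3
   vertex 2.4 5.9 5.0
  endloop
 endfacet
 facet normal 0.610 0.705 0.362
  outer loop
   vertex 4.4 5.3 2.8
   vertex 2.4 5.9 5.0
   vertex 5.4 3.2 5.2
  endloop
 endfacet
 facet normal -0.782 0.417 0.464
  outer loop
   vertex 1.5 4.1 5.1
   vertex 2.4 5.9 5.0
   vertex 0.0 4.4 2.3
  endloop
 endfacet
 facet normal 0.000 -0.243 -0.970
  outer loop
   vertex 1.6 2.0 2.9
   vertex 1.2 0.0 3.4
   vertex 0.0 4.4 2.3
  endloop
 endfacet
 facet normal 0.142 -0.150 -0.978
  outer loop
   vertex 1.6 2.0 2.9
   vertex 0.0 4.4 2.3
   vertex 4.4 5.3 2.8
  endloop
 endfacet
 facet normal 0.307 -0.288 -0.907
  outer loop
   vertex 1.6 2.0 2.9
   vertex 4.4 5.3 2.8
   vertex 1.2 0.0 3.4
  endloop
 endfacet
 facet normal 0.652 -0.583 -0.485
  outer loop
   vertex 1.9 0.7 3.5
   vertex 5.4 3.2 5.2
   vertex 1.2 0.0 3.4
  endloop
 endfacet
 facet normal 0.626 -0.438 -0.645
  outer loop
   vertex 1.9 0.7 3.5
   vertex 4.4 5.3 2.8
   vertex 5.4 3.2 5.2
  endloop
 endfacet
 facet normal 0.500 -0.389 -0.774
  outer loop
   vertex 1.9 0.7 3.5
   vertex 1.2 0.0 3.4
   vertex 4.4 5.3 2.8
  endloop
 endfacet
 facet normal -0.916 -0.157 0.370
  outer loop
   vertex 0.8 2.8 3.6
   vertex 0.0 4.4 2.3
   vertex 1.2 0.0 3.4
  endloop
 endfacet
 facet normal -0.883 -0.063 0.466
  outer loop
   vertex 0.8 2.8 3.6
   vertex 1.5 4.1 5.1
   vertex 0.0 4.4 2.3
  endloop
 endfacet
 facet normal -0.836 -0.157 0.526
  outer loop
   vertex 0.8 2.8 3.6
   vertex 1.2 0.0 3.4
   vertex 1.5 4.1 5.1
  endloop
 endfacet
 facet normal 0.567 0.666 0.486
  outer loop
   vertex 4.0 4.1 5.6
   vertex 5.4 3.2 5.2
   vertex 2.4 5.9 5.0
  endloop
 endfacet
 facet normal -0.194 0.151 0.969
  outer loop
   vertex 4.0 4.1 5.6
   vertex 2.4 5.9 5.0
   vertex 1.5 4.1 5.1
  endloop
 endfacet
 facet normal -0.037 -0.453 0.891
  outer loop
   vertex 4.0 4.1 5.6
   vertex 1.2 0.0 3.4
   vertex 5.4 3.2 5.2
  endloop
 endfacet
 facet normal -0.183 -0.365 0.913
  outer loop
   vertex 4.0 4.1 5.6
   vertex 1.5 4.1 5.1
   vertex 1.2 0.0 3.4
  endloop
 endfacet
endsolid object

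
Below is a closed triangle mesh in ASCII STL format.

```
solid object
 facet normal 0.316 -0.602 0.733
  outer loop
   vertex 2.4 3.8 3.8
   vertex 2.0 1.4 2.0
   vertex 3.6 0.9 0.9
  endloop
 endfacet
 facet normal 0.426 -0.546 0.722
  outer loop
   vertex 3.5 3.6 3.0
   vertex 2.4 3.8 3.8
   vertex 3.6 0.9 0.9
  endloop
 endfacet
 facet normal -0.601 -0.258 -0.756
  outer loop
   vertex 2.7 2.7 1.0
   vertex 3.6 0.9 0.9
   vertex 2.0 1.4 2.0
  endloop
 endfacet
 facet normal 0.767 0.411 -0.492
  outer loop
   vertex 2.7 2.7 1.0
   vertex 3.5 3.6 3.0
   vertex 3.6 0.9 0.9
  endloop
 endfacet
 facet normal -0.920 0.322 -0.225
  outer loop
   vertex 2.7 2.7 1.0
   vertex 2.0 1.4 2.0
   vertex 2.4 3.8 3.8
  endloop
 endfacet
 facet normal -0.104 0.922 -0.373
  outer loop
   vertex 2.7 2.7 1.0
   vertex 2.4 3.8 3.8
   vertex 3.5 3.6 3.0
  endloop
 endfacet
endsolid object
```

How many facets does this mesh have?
6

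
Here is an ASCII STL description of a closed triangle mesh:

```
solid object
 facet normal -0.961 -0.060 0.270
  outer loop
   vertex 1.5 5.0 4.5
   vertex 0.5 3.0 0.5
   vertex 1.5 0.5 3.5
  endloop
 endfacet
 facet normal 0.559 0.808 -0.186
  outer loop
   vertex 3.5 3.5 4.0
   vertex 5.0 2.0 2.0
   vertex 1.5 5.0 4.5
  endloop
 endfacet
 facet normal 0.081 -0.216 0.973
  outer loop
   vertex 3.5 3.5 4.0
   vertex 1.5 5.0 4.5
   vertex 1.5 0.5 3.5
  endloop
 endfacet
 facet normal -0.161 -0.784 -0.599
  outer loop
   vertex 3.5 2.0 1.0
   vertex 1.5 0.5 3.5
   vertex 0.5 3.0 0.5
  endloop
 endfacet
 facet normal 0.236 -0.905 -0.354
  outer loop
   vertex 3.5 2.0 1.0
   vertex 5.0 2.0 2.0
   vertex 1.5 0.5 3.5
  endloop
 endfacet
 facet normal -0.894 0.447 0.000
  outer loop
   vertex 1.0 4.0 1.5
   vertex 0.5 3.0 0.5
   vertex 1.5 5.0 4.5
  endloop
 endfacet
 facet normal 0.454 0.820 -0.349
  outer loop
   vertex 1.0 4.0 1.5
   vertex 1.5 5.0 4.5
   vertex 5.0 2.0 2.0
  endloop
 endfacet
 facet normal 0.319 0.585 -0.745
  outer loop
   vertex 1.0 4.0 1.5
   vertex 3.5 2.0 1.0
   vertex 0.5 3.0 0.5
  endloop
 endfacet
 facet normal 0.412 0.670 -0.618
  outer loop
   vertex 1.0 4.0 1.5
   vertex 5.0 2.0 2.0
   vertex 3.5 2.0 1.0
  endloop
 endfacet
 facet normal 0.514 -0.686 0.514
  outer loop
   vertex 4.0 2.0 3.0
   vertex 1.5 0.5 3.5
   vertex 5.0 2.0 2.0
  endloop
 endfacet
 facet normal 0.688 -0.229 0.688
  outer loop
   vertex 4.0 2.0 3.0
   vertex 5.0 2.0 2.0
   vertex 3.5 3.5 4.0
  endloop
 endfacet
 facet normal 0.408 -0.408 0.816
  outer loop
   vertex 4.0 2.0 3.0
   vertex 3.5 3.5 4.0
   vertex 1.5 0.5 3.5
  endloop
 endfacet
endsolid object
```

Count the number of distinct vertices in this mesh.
8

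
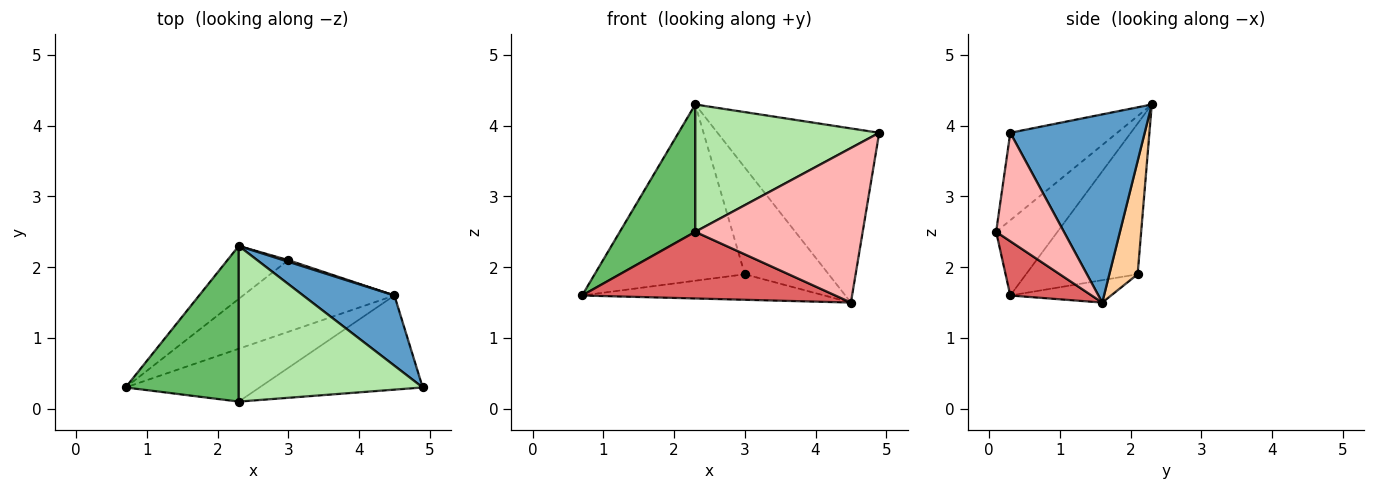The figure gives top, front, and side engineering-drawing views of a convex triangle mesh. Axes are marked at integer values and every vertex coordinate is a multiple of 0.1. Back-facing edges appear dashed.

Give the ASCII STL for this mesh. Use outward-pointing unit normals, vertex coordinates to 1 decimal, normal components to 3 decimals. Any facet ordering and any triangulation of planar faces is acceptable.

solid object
 facet normal 0.611 0.735 0.296
  outer loop
   vertex 4.5 1.6 1.5
   vertex 2.3 2.3 4.3
   vertex 4.9 0.3 3.9
  endloop
 endfacet
 facet normal -0.580 0.780 -0.234
  outer loop
   vertex 3.0 2.1 1.9
   vertex 0.7 0.3 1.6
   vertex 2.3 2.3 4.3
  endloop
 endfacet
 facet normal -0.138 0.332 -0.933
  outer loop
   vertex 3.0 2.1 1.9
   vertex 4.5 1.6 1.5
   vertex 0.7 0.3 1.6
  endloop
 endfacet
 facet normal 0.320 0.947 0.014
  outer loop
   vertex 3.0 2.1 1.9
   vertex 2.3 2.3 4.3
   vertex 4.5 1.6 1.5
  endloop
 endfacet
 facet normal -0.458 -0.563 0.688
  outer loop
   vertex 2.3 0.1 2.5
   vertex 2.3 2.3 4.3
   vertex 0.7 0.3 1.6
  endloop
 endfacet
 facet normal -0.345 -0.594 0.726
  outer loop
   vertex 2.3 0.1 2.5
   vertex 4.9 0.3 3.9
   vertex 2.3 2.3 4.3
  endloop
 endfacet
 facet normal 0.244 -0.760 -0.603
  outer loop
   vertex 2.3 0.1 2.5
   vertex 0.7 0.3 1.6
   vertex 4.5 1.6 1.5
  endloop
 endfacet
 facet normal 0.327 -0.807 -0.492
  outer loop
   vertex 2.3 0.1 2.5
   vertex 4.5 1.6 1.5
   vertex 4.9 0.3 3.9
  endloop
 endfacet
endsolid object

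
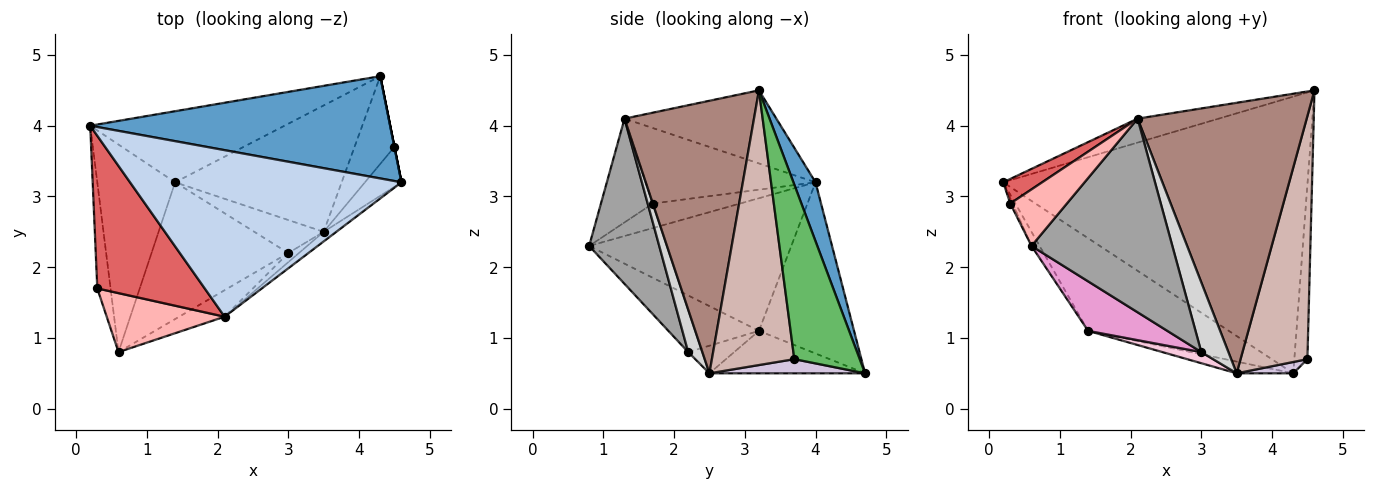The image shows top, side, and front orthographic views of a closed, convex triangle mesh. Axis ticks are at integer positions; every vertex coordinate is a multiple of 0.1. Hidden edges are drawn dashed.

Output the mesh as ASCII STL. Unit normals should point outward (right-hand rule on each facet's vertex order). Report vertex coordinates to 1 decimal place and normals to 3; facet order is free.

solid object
 facet normal 0.068 0.936 0.346
  outer loop
   vertex 4.3 4.7 0.5
   vertex 0.2 4.0 3.2
   vertex 4.6 3.2 4.5
  endloop
 endfacet
 facet normal -0.258 0.138 0.956
  outer loop
   vertex 2.1 1.3 4.1
   vertex 4.6 3.2 4.5
   vertex 0.2 4.0 3.2
  endloop
 endfacet
 facet normal -0.862 0.034 -0.506
  outer loop
   vertex 1.4 3.2 1.1
   vertex 0.6 0.8 2.3
   vertex 0.2 4.0 3.2
  endloop
 endfacet
 facet normal -0.473 0.699 -0.536
  outer loop
   vertex 1.4 3.2 1.1
   vertex 0.2 4.0 3.2
   vertex 4.3 4.7 0.5
  endloop
 endfacet
 facet normal 0.981 0.196 0.000
  outer loop
   vertex 4.5 3.7 0.7
   vertex 4.3 4.7 0.5
   vertex 4.6 3.2 4.5
  endloop
 endfacet
 facet normal -0.879 0.024 -0.475
  outer loop
   vertex 0.3 1.7 2.9
   vertex 0.2 4.0 3.2
   vertex 0.6 0.8 2.3
  endloop
 endfacet
 facet normal -0.570 -0.131 0.811
  outer loop
   vertex 0.3 1.7 2.9
   vertex 2.1 1.3 4.1
   vertex 0.2 4.0 3.2
  endloop
 endfacet
 facet normal -0.536 -0.585 0.609
  outer loop
   vertex 0.3 1.7 2.9
   vertex 0.6 0.8 2.3
   vertex 2.1 1.3 4.1
  endloop
 endfacet
 facet normal -0.246 0.089 -0.965
  outer loop
   vertex 3.5 2.5 0.5
   vertex 1.4 3.2 1.1
   vertex 4.3 4.7 0.5
  endloop
 endfacet
 facet normal 0.332 -0.121 -0.936
  outer loop
   vertex 3.5 2.5 0.5
   vertex 4.3 4.7 0.5
   vertex 4.5 3.7 0.7
  endloop
 endfacet
 facet normal 0.608 -0.794 -0.028
  outer loop
   vertex 3.5 2.5 0.5
   vertex 4.6 3.2 4.5
   vertex 2.1 1.3 4.1
  endloop
 endfacet
 facet normal 0.773 -0.627 -0.103
  outer loop
   vertex 3.5 2.5 0.5
   vertex 4.5 3.7 0.7
   vertex 4.6 3.2 4.5
  endloop
 endfacet
 facet normal -0.363 -0.317 -0.876
  outer loop
   vertex 3.0 2.2 0.8
   vertex 0.6 0.8 2.3
   vertex 1.4 3.2 1.1
  endloop
 endfacet
 facet normal -0.353 -0.299 -0.887
  outer loop
   vertex 3.0 2.2 0.8
   vertex 1.4 3.2 1.1
   vertex 3.5 2.5 0.5
  endloop
 endfacet
 facet normal 0.442 -0.889 -0.122
  outer loop
   vertex 3.0 2.2 0.8
   vertex 2.1 1.3 4.1
   vertex 0.6 0.8 2.3
  endloop
 endfacet
 facet normal 0.460 -0.881 -0.115
  outer loop
   vertex 3.0 2.2 0.8
   vertex 3.5 2.5 0.5
   vertex 2.1 1.3 4.1
  endloop
 endfacet
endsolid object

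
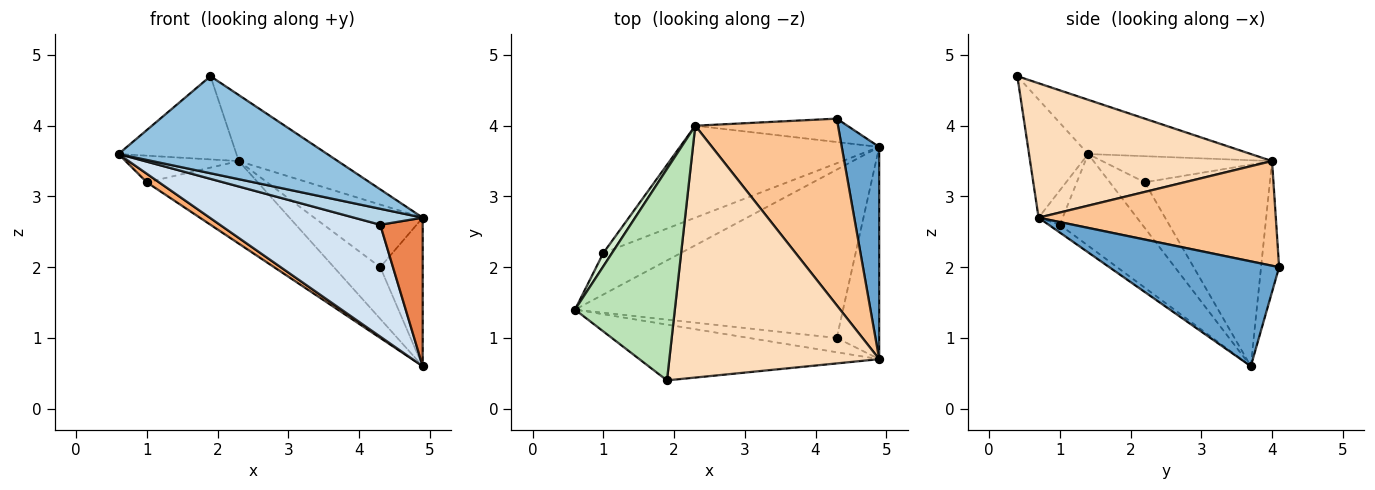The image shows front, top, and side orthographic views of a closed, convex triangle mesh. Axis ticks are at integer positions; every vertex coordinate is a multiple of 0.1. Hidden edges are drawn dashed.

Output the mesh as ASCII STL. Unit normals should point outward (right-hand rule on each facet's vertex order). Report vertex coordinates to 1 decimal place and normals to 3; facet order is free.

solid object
 facet normal 0.917 0.229 0.327
  outer loop
   vertex 4.9 3.7 0.6
   vertex 4.3 4.1 2.0
   vertex 4.9 0.7 2.7
  endloop
 endfacet
 facet normal -0.238 -0.842 -0.484
  outer loop
   vertex 1.9 0.4 4.7
   vertex 0.6 1.4 3.6
   vertex 4.9 0.7 2.7
  endloop
 endfacet
 facet normal -0.252 -0.720 -0.646
  outer loop
   vertex 4.3 1.0 2.6
   vertex 4.9 0.7 2.7
   vertex 0.6 1.4 3.6
  endloop
 endfacet
 facet normal -0.274 -0.532 -0.801
  outer loop
   vertex 4.3 1.0 2.6
   vertex 0.6 1.4 3.6
   vertex 4.9 3.7 0.6
  endloop
 endfacet
 facet normal -0.149 -0.567 -0.810
  outer loop
   vertex 4.3 1.0 2.6
   vertex 4.9 3.7 0.6
   vertex 4.9 0.7 2.7
  endloop
 endfacet
 facet normal -0.499 -0.175 -0.849
  outer loop
   vertex 1.0 2.2 3.2
   vertex 4.9 3.7 0.6
   vertex 0.6 1.4 3.6
  endloop
 endfacet
 facet normal 0.571 0.261 0.778
  outer loop
   vertex 2.3 4.0 3.5
   vertex 4.9 0.7 2.7
   vertex 4.3 4.1 2.0
  endloop
 endfacet
 facet normal 0.527 0.216 0.822
  outer loop
   vertex 2.3 4.0 3.5
   vertex 1.9 0.4 4.7
   vertex 4.9 0.7 2.7
  endloop
 endfacet
 facet normal -0.334 0.859 -0.389
  outer loop
   vertex 2.3 4.0 3.5
   vertex 4.3 4.1 2.0
   vertex 4.9 3.7 0.6
  endloop
 endfacet
 facet normal -0.602 0.534 -0.595
  outer loop
   vertex 2.3 4.0 3.5
   vertex 4.9 3.7 0.6
   vertex 1.0 2.2 3.2
  endloop
 endfacet
 facet normal -0.451 0.327 0.830
  outer loop
   vertex 2.3 4.0 3.5
   vertex 0.6 1.4 3.6
   vertex 1.9 0.4 4.7
  endloop
 endfacet
 facet normal -0.802 0.535 0.267
  outer loop
   vertex 2.3 4.0 3.5
   vertex 1.0 2.2 3.2
   vertex 0.6 1.4 3.6
  endloop
 endfacet
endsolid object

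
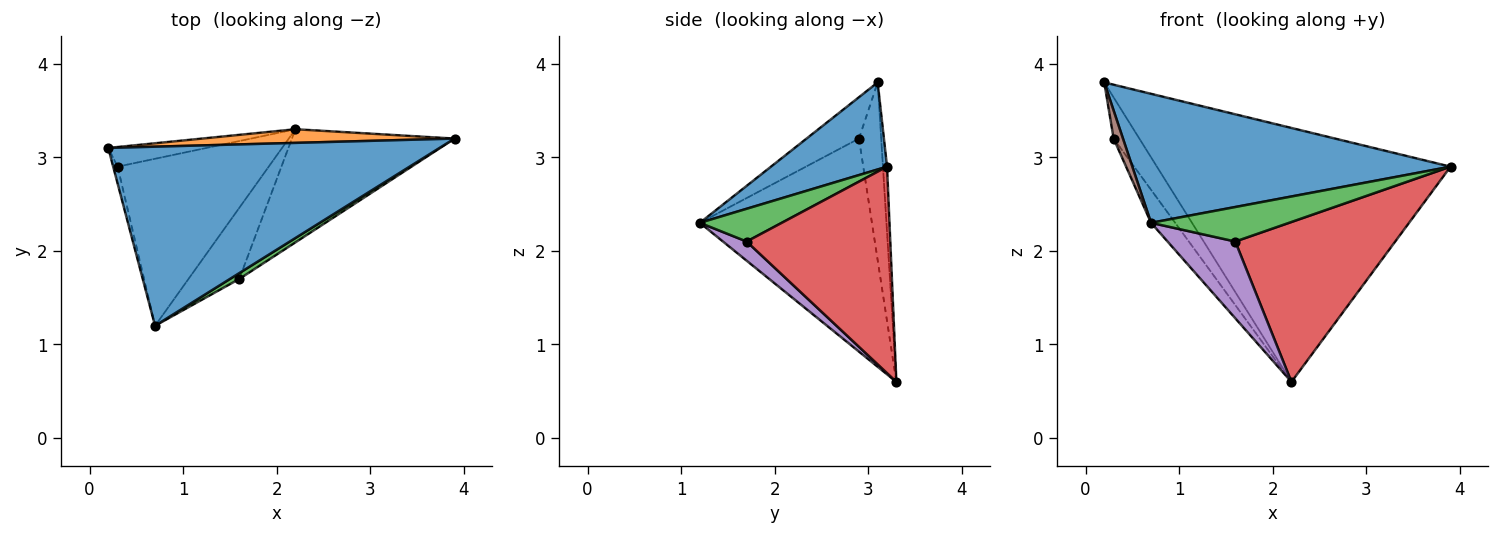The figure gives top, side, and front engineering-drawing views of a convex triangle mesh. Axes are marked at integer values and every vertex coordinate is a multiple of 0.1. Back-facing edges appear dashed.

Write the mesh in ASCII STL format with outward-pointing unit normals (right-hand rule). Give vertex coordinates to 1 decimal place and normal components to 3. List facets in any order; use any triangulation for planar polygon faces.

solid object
 facet normal 0.208 -0.572 0.794
  outer loop
   vertex 0.7 1.2 2.3
   vertex 3.9 3.2 2.9
   vertex 0.2 3.1 3.8
  endloop
 endfacet
 facet normal -0.014 0.998 0.054
  outer loop
   vertex 2.2 3.3 0.6
   vertex 0.2 3.1 3.8
   vertex 3.9 3.2 2.9
  endloop
 endfacet
 facet normal 0.505 -0.851 0.144
  outer loop
   vertex 1.6 1.7 2.1
   vertex 3.9 3.2 2.9
   vertex 0.7 1.2 2.3
  endloop
 endfacet
 facet normal 0.591 -0.658 -0.466
  outer loop
   vertex 1.6 1.7 2.1
   vertex 2.2 3.3 0.6
   vertex 3.9 3.2 2.9
  endloop
 endfacet
 facet normal 0.248 -0.710 -0.658
  outer loop
   vertex 1.6 1.7 2.1
   vertex 0.7 1.2 2.3
   vertex 2.2 3.3 0.6
  endloop
 endfacet
 facet normal -0.979 -0.175 -0.105
  outer loop
   vertex 0.3 2.9 3.2
   vertex 0.7 1.2 2.3
   vertex 0.2 3.1 3.8
  endloop
 endfacet
 facet normal -0.615 0.712 -0.340
  outer loop
   vertex 0.3 2.9 3.2
   vertex 0.2 3.1 3.8
   vertex 2.2 3.3 0.6
  endloop
 endfacet
 facet normal -0.810 0.114 -0.575
  outer loop
   vertex 0.3 2.9 3.2
   vertex 2.2 3.3 0.6
   vertex 0.7 1.2 2.3
  endloop
 endfacet
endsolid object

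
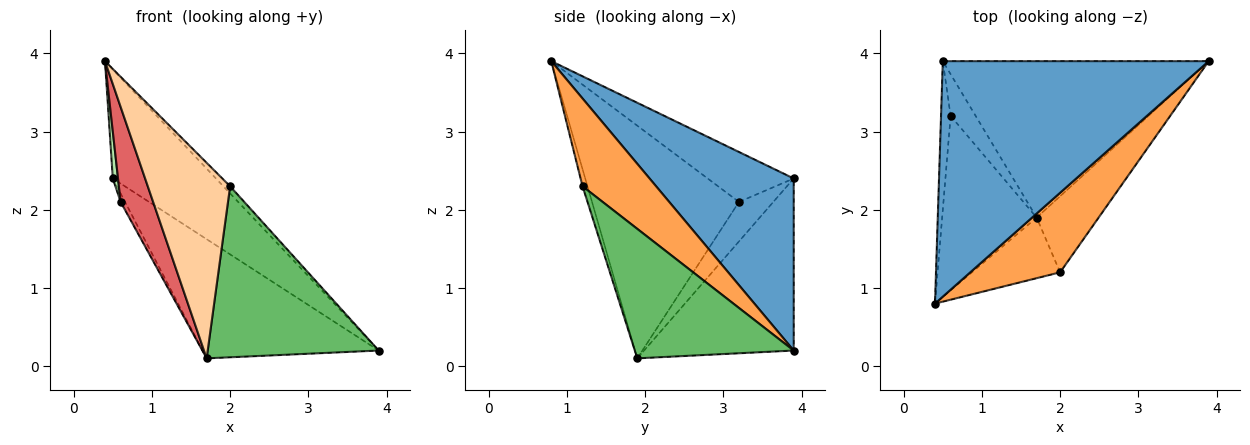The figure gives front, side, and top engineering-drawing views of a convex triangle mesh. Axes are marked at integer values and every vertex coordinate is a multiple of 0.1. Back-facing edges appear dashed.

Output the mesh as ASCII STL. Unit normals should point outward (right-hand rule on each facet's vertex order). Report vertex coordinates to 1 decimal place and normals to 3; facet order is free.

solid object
 facet normal 0.506 0.362 0.783
  outer loop
   vertex 0.5 3.9 2.4
   vertex 0.4 0.8 3.9
   vertex 3.9 3.9 0.2
  endloop
 endfacet
 facet normal -0.458 0.539 -0.707
  outer loop
   vertex 1.7 1.9 0.1
   vertex 0.5 3.9 2.4
   vertex 3.9 3.9 0.2
  endloop
 endfacet
 facet normal 0.698 0.064 0.714
  outer loop
   vertex 2.0 1.2 2.3
   vertex 3.9 3.9 0.2
   vertex 0.4 0.8 3.9
  endloop
 endfacet
 facet normal -0.057 -0.954 -0.296
  outer loop
   vertex 2.0 1.2 2.3
   vertex 0.4 0.8 3.9
   vertex 1.7 1.9 0.1
  endloop
 endfacet
 facet normal 0.647 -0.696 -0.310
  outer loop
   vertex 2.0 1.2 2.3
   vertex 1.7 1.9 0.1
   vertex 3.9 3.9 0.2
  endloop
 endfacet
 facet normal -0.980 -0.059 -0.188
  outer loop
   vertex 0.6 3.2 2.1
   vertex 0.4 0.8 3.9
   vertex 0.5 3.9 2.4
  endloop
 endfacet
 facet normal -0.908 -0.201 -0.369
  outer loop
   vertex 0.6 3.2 2.1
   vertex 1.7 1.9 0.1
   vertex 0.4 0.8 3.9
  endloop
 endfacet
 facet normal -0.840 0.108 -0.532
  outer loop
   vertex 0.6 3.2 2.1
   vertex 0.5 3.9 2.4
   vertex 1.7 1.9 0.1
  endloop
 endfacet
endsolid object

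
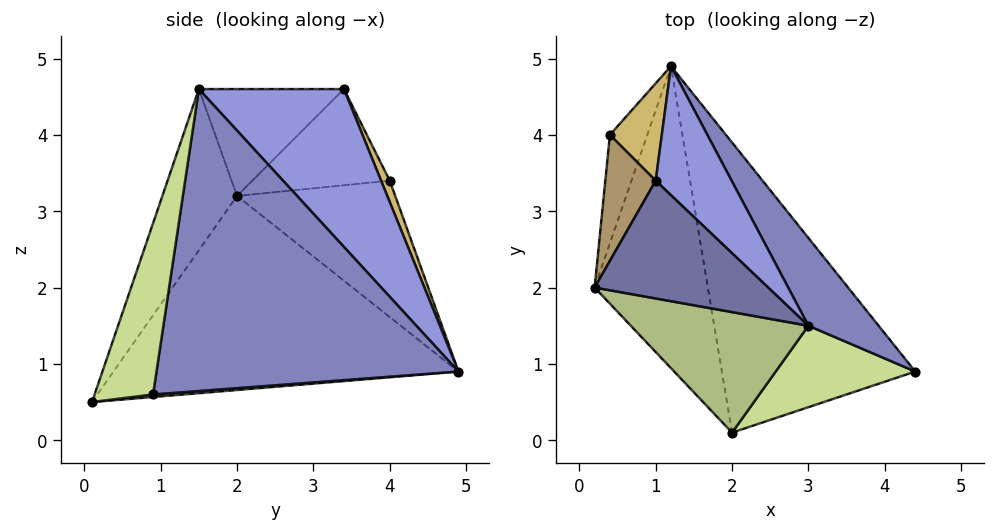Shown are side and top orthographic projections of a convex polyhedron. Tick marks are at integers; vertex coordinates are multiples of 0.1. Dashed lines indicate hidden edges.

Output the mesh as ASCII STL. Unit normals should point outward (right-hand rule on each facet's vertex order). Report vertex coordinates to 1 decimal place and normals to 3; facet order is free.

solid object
 facet normal -0.459 -0.483 0.746
  outer loop
   vertex 3.0 1.5 4.6
   vertex 1.0 3.4 4.6
   vertex 0.2 2.0 3.2
  endloop
 endfacet
 facet normal 0.775 0.606 0.180
  outer loop
   vertex 3.0 1.5 4.6
   vertex 4.4 0.9 0.6
   vertex 1.2 4.9 0.9
  endloop
 endfacet
 facet normal 0.654 0.688 0.314
  outer loop
   vertex 3.0 1.5 4.6
   vertex 1.2 4.9 0.9
   vertex 1.0 3.4 4.6
  endloop
 endfacet
 facet normal -0.859 -0.101 -0.501
  outer loop
   vertex 2.0 0.1 0.5
   vertex 0.2 2.0 3.2
   vertex 1.2 4.9 0.9
  endloop
 endfacet
 facet normal 0.013 0.085 -0.996
  outer loop
   vertex 2.0 0.1 0.5
   vertex 1.2 4.9 0.9
   vertex 4.4 0.9 0.6
  endloop
 endfacet
 facet normal -0.342 -0.860 0.377
  outer loop
   vertex 2.0 0.1 0.5
   vertex 3.0 1.5 4.6
   vertex 0.2 2.0 3.2
  endloop
 endfacet
 facet normal 0.298 -0.923 0.243
  outer loop
   vertex 2.0 0.1 0.5
   vertex 4.4 0.9 0.6
   vertex 3.0 1.5 4.6
  endloop
 endfacet
 facet normal -0.957 0.122 -0.262
  outer loop
   vertex 0.4 4.0 3.4
   vertex 1.2 4.9 0.9
   vertex 0.2 2.0 3.2
  endloop
 endfacet
 facet normal -0.885 0.042 0.464
  outer loop
   vertex 0.4 4.0 3.4
   vertex 0.2 2.0 3.2
   vertex 1.0 3.4 4.6
  endloop
 endfacet
 facet normal 0.156 0.912 0.378
  outer loop
   vertex 0.4 4.0 3.4
   vertex 1.0 3.4 4.6
   vertex 1.2 4.9 0.9
  endloop
 endfacet
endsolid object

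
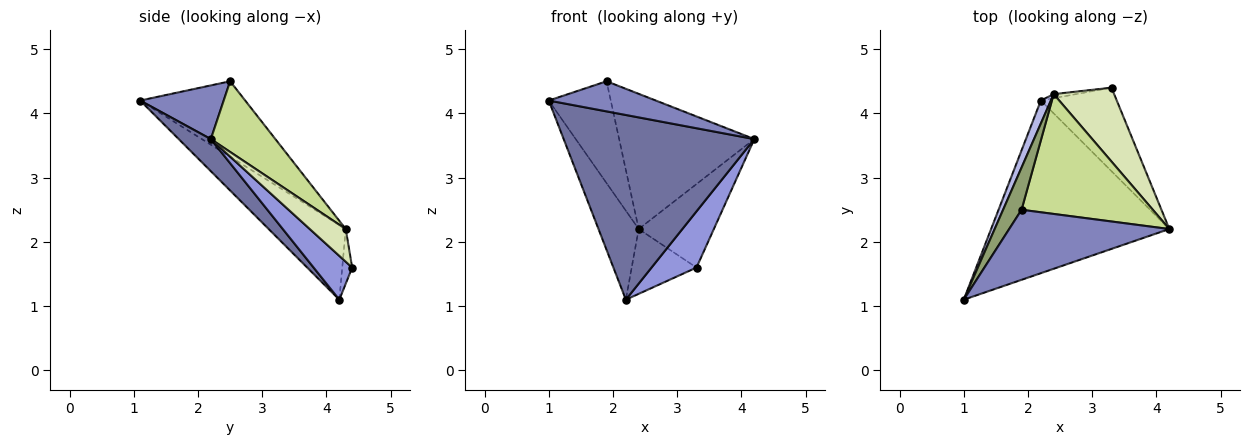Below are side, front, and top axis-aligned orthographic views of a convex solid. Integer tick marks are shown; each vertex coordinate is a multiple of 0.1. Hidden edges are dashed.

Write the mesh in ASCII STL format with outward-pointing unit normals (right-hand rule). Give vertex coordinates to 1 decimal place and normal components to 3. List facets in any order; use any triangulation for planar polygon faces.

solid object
 facet normal 0.122 -0.725 -0.678
  outer loop
   vertex 2.2 4.2 1.1
   vertex 4.2 2.2 3.6
   vertex 1.0 1.1 4.2
  endloop
 endfacet
 facet normal 0.294 -0.377 0.878
  outer loop
   vertex 1.9 2.5 4.5
   vertex 1.0 1.1 4.2
   vertex 4.2 2.2 3.6
  endloop
 endfacet
 facet normal 0.432 -0.504 -0.748
  outer loop
   vertex 3.3 4.4 1.6
   vertex 4.2 2.2 3.6
   vertex 2.2 4.2 1.1
  endloop
 endfacet
 facet normal -0.880 0.459 0.118
  outer loop
   vertex 2.4 4.3 2.2
   vertex 2.2 4.2 1.1
   vertex 1.0 1.1 4.2
  endloop
 endfacet
 facet normal -0.843 0.497 0.206
  outer loop
   vertex 2.4 4.3 2.2
   vertex 1.0 1.1 4.2
   vertex 1.9 2.5 4.5
  endloop
 endfacet
 facet normal -0.151 0.987 -0.062
  outer loop
   vertex 2.4 4.3 2.2
   vertex 3.3 4.4 1.6
   vertex 2.2 4.2 1.1
  endloop
 endfacet
 facet normal 0.336 0.705 0.625
  outer loop
   vertex 2.4 4.3 2.2
   vertex 1.9 2.5 4.5
   vertex 4.2 2.2 3.6
  endloop
 endfacet
 facet normal 0.337 0.705 0.624
  outer loop
   vertex 2.4 4.3 2.2
   vertex 4.2 2.2 3.6
   vertex 3.3 4.4 1.6
  endloop
 endfacet
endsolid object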